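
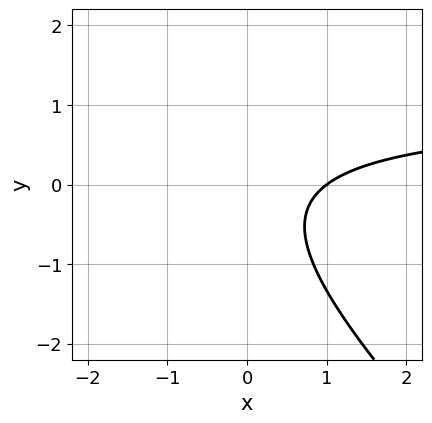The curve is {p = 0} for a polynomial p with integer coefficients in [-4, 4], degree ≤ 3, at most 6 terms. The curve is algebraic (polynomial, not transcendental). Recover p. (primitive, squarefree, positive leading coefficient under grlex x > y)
3*x*y + 3*y^2 - 3*x + y + 3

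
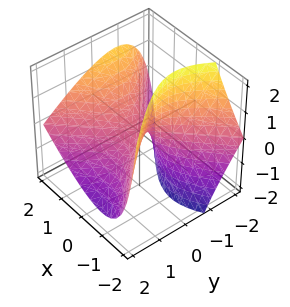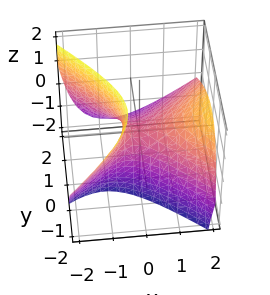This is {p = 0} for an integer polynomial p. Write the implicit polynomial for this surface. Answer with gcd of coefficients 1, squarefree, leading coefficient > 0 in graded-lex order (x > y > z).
x^2 - x*z - y^2 - y*z - z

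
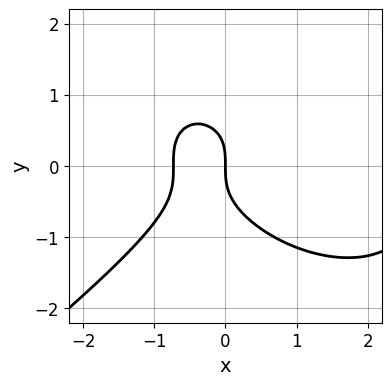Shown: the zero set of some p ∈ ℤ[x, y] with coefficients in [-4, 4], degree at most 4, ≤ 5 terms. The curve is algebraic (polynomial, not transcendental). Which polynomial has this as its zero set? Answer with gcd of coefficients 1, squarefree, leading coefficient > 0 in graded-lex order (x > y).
(a) Degree: no degree-2 curve has this shape, so deg p = 3.
(b) Reading off the gridlines: it crosses the x-axis at the gridline x = 0; one y-axis crossing is at y = 0.
(c) Matching integer coefficients to the picture gives p.

x^3 - 2*y^3 - 2*x^2 - 2*x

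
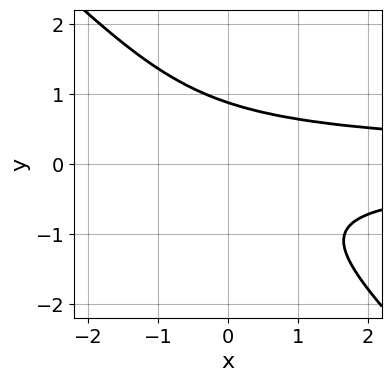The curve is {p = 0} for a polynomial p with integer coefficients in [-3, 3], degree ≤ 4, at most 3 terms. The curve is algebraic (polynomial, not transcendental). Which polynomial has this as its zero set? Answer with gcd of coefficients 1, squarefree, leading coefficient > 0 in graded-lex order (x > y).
1. deg p = 3. The shape is more complex than any degree-2 curve.
2. From the axis intercepts and sections: it misses every integer gridline on the x-axis.
3. Assembling these constraints gives the stated polynomial.

3*x*y^2 + 3*y^3 - 2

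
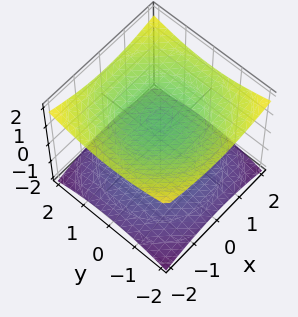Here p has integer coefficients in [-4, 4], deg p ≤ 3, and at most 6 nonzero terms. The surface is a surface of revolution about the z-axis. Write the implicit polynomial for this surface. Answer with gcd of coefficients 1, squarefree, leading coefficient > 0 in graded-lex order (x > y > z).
x^2 + y^2 - 3*z^2 + 3

First, the picture has 2 separate pieces.
Then, deg p = 2.
Next, symmetries: the z-axis is an axis of rotation, so x and y enter only as x² + y².
Next, reading off the gridlines: no y-intercept at any integer in the box; the surface avoids every integer x-axis point in the box; among the integer gridlines, it crosses the z-axis at z ∈ {-1, 1}.
Finally, putting this together gives p.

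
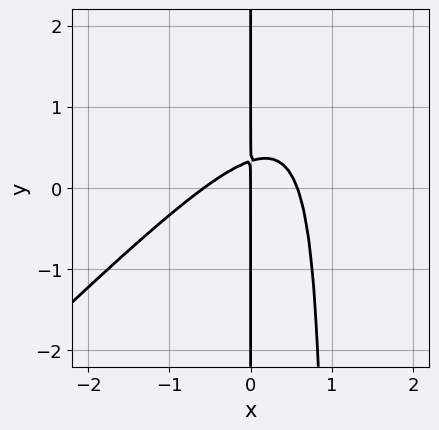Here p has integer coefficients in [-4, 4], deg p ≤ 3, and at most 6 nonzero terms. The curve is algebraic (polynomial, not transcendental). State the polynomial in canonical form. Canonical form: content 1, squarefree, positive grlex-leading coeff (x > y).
3*x^3 - 3*x^2*y + 3*x*y - x

deg p = 3. The shape is more complex than any degree-2 curve.
Observable constraints: every point of the y-axis in the box is on the curve; one x-axis crossing is at x = 0.
Solving for integer coefficients yields p as stated.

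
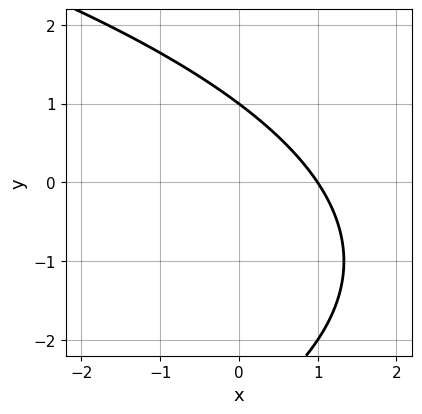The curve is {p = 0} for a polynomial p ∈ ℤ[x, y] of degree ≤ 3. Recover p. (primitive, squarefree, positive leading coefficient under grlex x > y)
(a) The degree is 2 — no degree-1 curve has this shape.
(b) From the axis intercepts and sections: it meets the y-axis at y = 1 (among the integer gridlines); one x-axis crossing is at x = 1.
(c) Matching integer coefficients to the picture gives p.

y^2 + 3*x + 2*y - 3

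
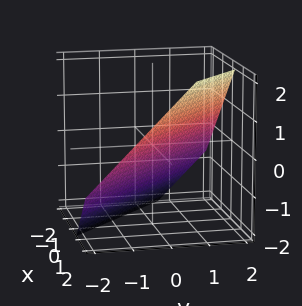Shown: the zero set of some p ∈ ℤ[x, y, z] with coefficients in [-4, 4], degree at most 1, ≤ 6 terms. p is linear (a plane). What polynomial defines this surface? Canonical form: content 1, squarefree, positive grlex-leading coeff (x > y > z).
Degree: every cross-section is a straight line — this is a plane, so deg p = 1.
Matching integer coefficients to the picture gives p.

3*x + 3*y - 3*z - 2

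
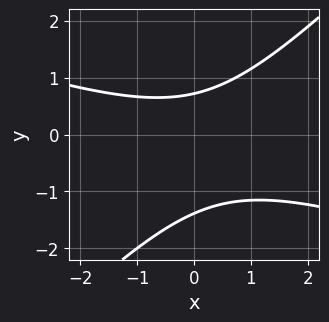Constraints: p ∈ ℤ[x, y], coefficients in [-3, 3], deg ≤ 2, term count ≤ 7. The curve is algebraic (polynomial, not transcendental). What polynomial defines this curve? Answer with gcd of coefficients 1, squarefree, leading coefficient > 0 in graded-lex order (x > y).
x^2 + 2*x*y - 3*y^2 - 2*y + 3

1. Degree: a generic line meets the curve in up to 2 points, so deg p = 2.
2. Observable constraints: the curve avoids every integer x-axis point in the box.
3. Matching integer coefficients to the picture gives p.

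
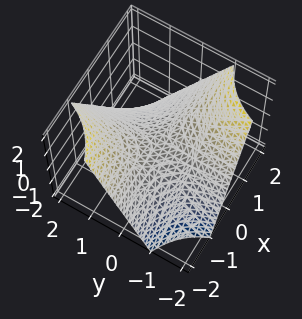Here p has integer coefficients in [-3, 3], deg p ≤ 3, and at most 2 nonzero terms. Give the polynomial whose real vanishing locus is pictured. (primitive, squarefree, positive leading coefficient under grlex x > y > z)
First, deg p = 2.
Then, against the integer gridlines: every point of the x-axis in the box is on the surface; it meets the z-axis at z = 0 (among the integer gridlines); every point of the y-axis in the box is on the surface.
Finally, solving for integer coefficients yields p as stated.

x*y + z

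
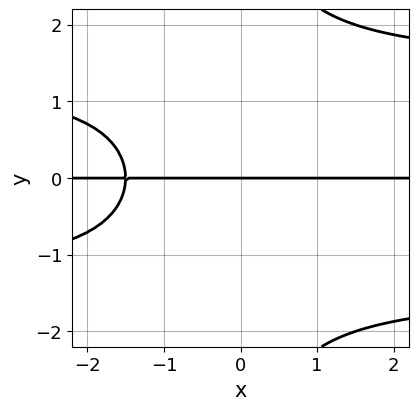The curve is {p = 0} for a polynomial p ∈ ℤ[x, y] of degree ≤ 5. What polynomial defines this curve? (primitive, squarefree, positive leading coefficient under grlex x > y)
First, degree: a generic line meets the curve in up to 4 points, so deg p = 4.
Then, against the integer gridlines: it crosses the y-axis at the gridline y = 0; every point of the x-axis in the box is on the curve.
Finally, these observations pin down the coefficients.

x*y^3 - 2*x*y - 3*y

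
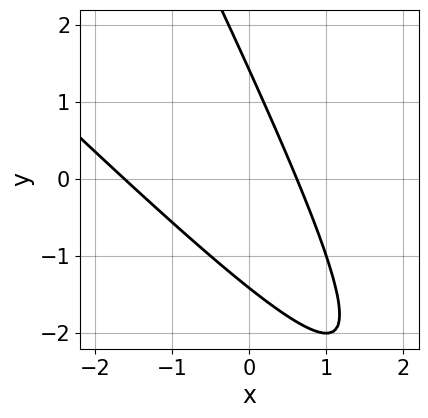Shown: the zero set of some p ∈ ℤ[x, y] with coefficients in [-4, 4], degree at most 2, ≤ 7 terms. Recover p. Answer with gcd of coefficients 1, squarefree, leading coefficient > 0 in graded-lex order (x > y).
2*x^2 + 3*x*y + y^2 + 2*x - 2

1. Degree: the shape is more complex than any degree-1 curve, so deg p = 2.
2. Putting this together gives p.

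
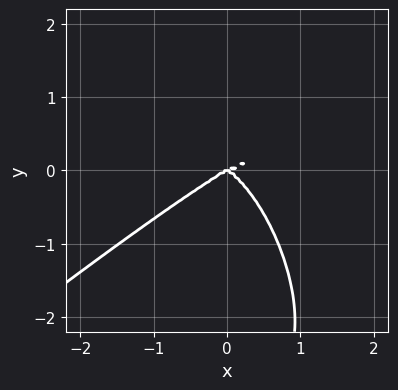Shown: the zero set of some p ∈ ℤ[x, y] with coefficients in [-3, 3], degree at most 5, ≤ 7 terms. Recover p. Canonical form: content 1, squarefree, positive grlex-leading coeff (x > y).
2*x^4 - 3*x^3*y + y^4 - x^2*y + 3*y^3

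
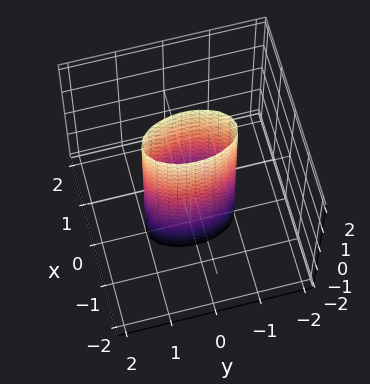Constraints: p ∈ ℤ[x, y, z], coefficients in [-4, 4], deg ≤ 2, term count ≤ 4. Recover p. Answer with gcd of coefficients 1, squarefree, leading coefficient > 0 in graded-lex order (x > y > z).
3*x^2 + y^2 - 1

deg p = 2.
Symmetries: it's symmetric under z → −z, forcing even powers of z; it's symmetric under y → −y, forcing even powers of y; it's symmetric under x → −x, forcing even powers of x.
From the axis intercepts and sections: among the integer gridlines, it crosses the y-axis at y ∈ {-1, 1}; no z-intercept at any integer in the box.
Together with the visible shape, these determine p as stated.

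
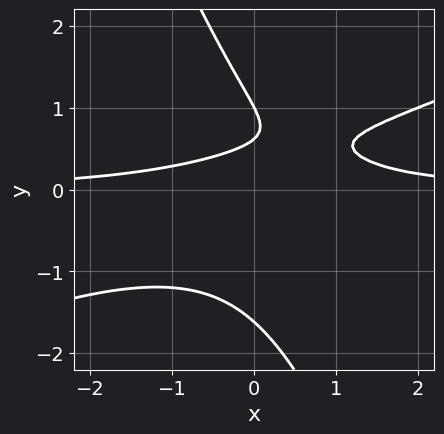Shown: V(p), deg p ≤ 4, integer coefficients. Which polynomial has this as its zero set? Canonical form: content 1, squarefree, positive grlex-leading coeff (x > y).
1. deg p = 3. The shape is more complex than any degree-2 curve.
2. From the visible intercepts: it misses every integer gridline on the x-axis; it meets the y-axis at y = 1 (among the integer gridlines).
3. Together with the visible shape, these determine p as stated.

x^2*y - 2*x*y^2 - y^3 + 2*y - 1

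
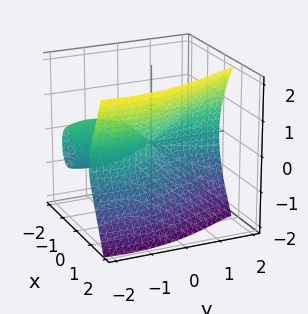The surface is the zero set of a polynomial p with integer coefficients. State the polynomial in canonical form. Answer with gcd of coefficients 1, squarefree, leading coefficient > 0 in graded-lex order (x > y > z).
2*x^3 + x*y^2 + 3*x*y - 2*z^2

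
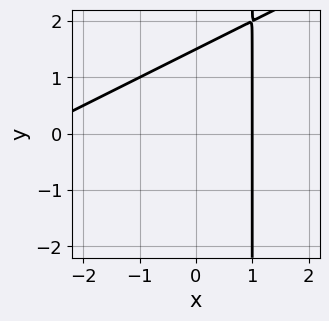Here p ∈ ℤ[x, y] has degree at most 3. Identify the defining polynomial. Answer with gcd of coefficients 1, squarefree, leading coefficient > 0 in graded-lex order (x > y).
x^2 - 2*x*y + 2*x + 2*y - 3

1. Degree: the shape is more complex than any degree-1 curve, so deg p = 2.
2. From the axis intercepts and sections: it crosses the x-axis at the gridline x = 1.
3. Putting this together gives p.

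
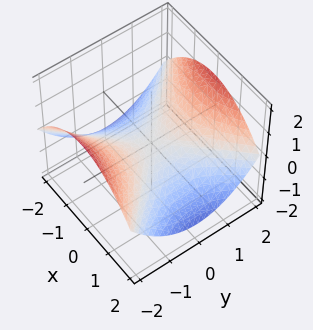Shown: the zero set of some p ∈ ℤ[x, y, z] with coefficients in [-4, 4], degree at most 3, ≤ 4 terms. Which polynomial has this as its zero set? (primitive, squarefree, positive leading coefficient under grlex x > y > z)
x^2 - y^2 + 3*z

1. deg p = 2.
2. Symmetries: mirror symmetry y ↦ −y ⇒ only even powers of y; the x ↦ −x reflection is a symmetry, so x appears only in even powers.
3. Reading off the gridlines: it meets the x-axis at x = 0 (among the integer gridlines); it meets the y-axis at y = 0 (among the integer gridlines); one z-axis crossing is at z = 0.
4. These observations pin down the coefficients.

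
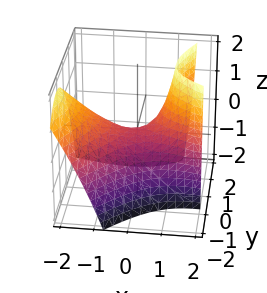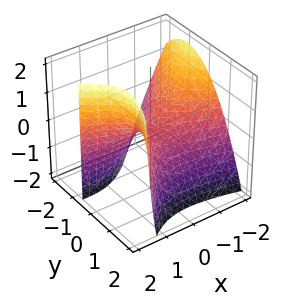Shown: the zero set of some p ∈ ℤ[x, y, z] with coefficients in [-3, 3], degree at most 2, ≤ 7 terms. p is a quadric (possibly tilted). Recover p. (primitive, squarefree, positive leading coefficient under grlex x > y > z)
1. Degree: no degree-1 surface has this shape, so deg p = 2.
2. Against the integer gridlines: one z-axis crossing is at z = 0; it crosses the x-axis at the gridline x = 0; one y-axis crossing is at y = 0.
3. The integer polynomial consistent with all of this is the stated p.

x^2 + 2*x*y + x*z - 2*y^2 - 2*z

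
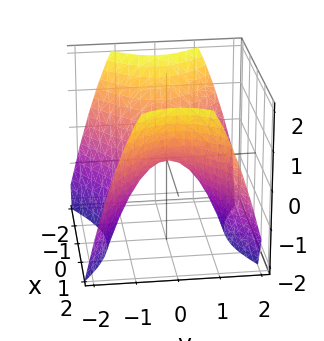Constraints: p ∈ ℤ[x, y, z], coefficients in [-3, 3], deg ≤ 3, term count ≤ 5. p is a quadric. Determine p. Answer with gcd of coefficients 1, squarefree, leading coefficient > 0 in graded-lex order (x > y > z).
(a) The degree is 2 — a hyperbolic paraboloid; a quadric.
(b) Symmetries: the y ↦ −y reflection is a symmetry, so y appears only in even powers; mirror symmetry x ↦ −x ⇒ only even powers of x.
(c) Observable constraints: it crosses the x-axis at the gridline x = 0; it crosses the y-axis at the gridline y = 0.
(d) Together with the visible shape, these determine p as stated.

2*x^2 - 3*y^2 - 3*z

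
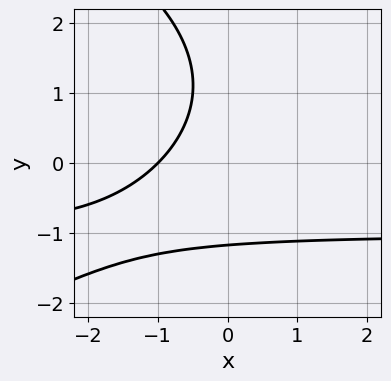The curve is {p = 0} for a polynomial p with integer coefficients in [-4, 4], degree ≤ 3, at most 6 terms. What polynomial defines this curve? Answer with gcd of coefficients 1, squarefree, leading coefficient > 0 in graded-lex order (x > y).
1. deg p = 3.
2. Reading off the gridlines: it crosses the x-axis at the gridline x = -1.
3. Fitting integer coefficients to these (and the overall shape) gives p.

y^3 + 3*x*y - y^2 + 3*x + 3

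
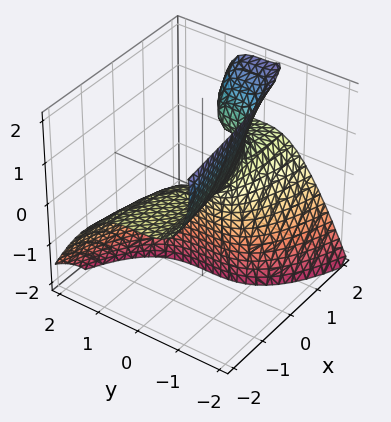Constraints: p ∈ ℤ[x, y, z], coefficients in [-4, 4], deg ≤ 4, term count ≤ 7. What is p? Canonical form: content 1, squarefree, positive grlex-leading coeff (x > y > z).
(a) deg p = 3. No degree-2 surface has this shape.
(b) Reading off the gridlines: it meets the z-axis at z = 0 (among the integer gridlines); one x-axis crossing is at x = 0; it crosses the y-axis at the gridline y = 0.
(c) Matching integer coefficients to the picture gives p.

x*z^2 + 2*y^3 - 3*x*z + x + z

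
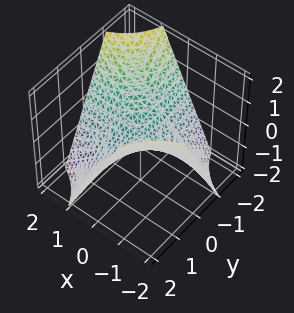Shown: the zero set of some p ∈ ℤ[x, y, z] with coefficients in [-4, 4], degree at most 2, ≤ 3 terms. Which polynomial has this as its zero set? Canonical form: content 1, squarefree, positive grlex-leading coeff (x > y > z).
The degree is 2 — a hyperbolic paraboloid; a quadric.
Checking where it meets the axes: every point of the y-axis in the box is on the surface; one z-axis crossing is at z = 0; every point of the x-axis in the box is on the surface.
Assembling these constraints gives the stated polynomial.

x*y + z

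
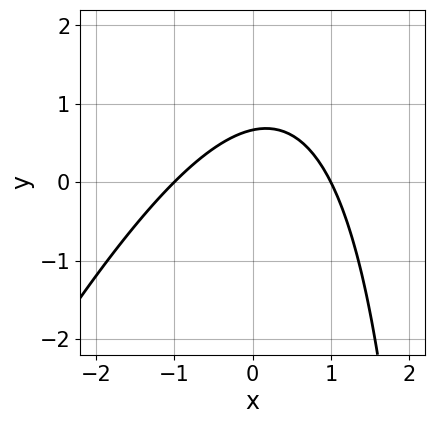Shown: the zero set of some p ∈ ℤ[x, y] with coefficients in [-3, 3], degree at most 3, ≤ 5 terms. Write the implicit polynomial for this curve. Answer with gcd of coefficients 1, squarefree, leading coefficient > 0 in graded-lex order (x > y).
2*x^2 - x*y + 3*y - 2

(a) Degree: the shape is more complex than any degree-1 curve, so deg p = 2.
(b) From the axis intercepts and sections: among the integer gridlines, it crosses the x-axis at x ∈ {-1, 1}.
(c) Matching integer coefficients to the picture gives p.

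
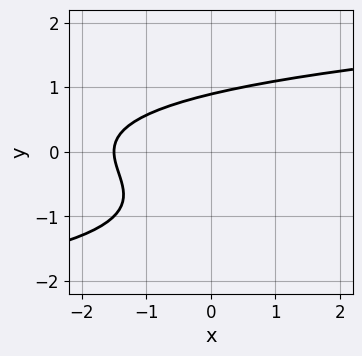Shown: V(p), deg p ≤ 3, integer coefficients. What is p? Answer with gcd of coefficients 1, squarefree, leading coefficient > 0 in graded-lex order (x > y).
2*y^3 + 2*y^2 - 2*x - 3

1. Degree: no degree-2 curve has this shape, so deg p = 3.
2. The integer polynomial consistent with all of this is the stated p.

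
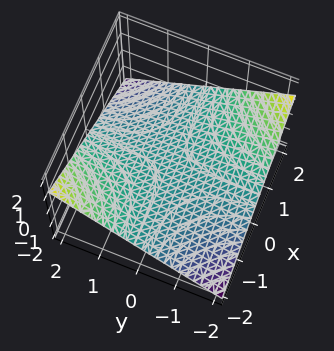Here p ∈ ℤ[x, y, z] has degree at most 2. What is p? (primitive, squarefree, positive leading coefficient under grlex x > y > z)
x*y + 3*z

First, deg p = 2. A saddle surface; a quadric.
Next, from the axis intercepts and sections: every point of the x-axis in the box is on the surface; the visible y-axis segment lies entirely on the surface.
Finally, matching integer coefficients to the picture gives p.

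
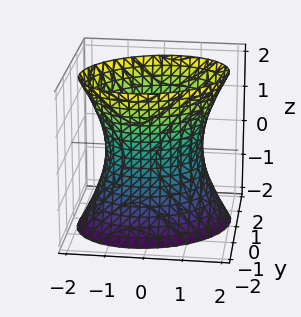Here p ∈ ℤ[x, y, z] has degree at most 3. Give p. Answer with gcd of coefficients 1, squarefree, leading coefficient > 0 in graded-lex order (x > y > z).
2*x^2 - x*y + 3*y^2 - z^2 - 3

1. The degree is 2 — no degree-1 surface has this shape.
2. Against the integer gridlines: the y-axis gridline crossings are at y ∈ {-1, 1}; it misses every integer gridline on the z-axis.
3. Putting this together gives p.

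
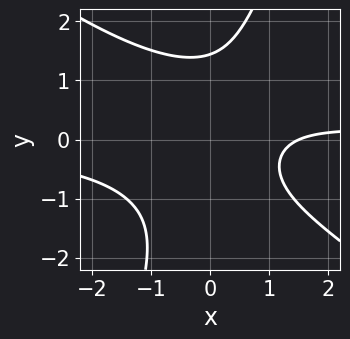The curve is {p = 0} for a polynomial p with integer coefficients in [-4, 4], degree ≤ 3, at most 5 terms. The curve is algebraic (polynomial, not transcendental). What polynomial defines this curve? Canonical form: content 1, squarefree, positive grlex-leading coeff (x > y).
(a) Degree: a generic line meets the curve in up to 3 points, so deg p = 3.
(b) Matching integer coefficients to the picture gives p.

2*x^2*y + 2*x*y^2 - y^3 - 2*x + 3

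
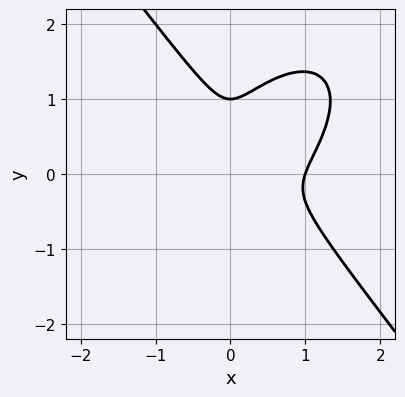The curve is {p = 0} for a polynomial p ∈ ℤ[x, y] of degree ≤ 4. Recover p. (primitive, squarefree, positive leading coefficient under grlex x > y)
(a) The degree is 3 — the shape is more complex than any degree-2 curve.
(b) Observable constraints: it crosses the y-axis at the gridline y = 1; it meets the x-axis at x = 1 (among the integer gridlines).
(c) Putting this together gives p.

3*x^3 - x^2*y + 2*y^3 - 3*x^2 - 2*y^2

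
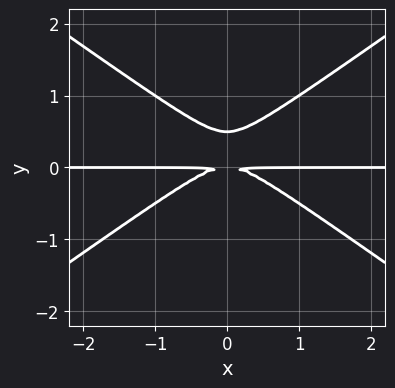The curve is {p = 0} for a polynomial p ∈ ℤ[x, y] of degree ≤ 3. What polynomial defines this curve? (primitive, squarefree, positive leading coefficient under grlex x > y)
Degree: no degree-2 curve has this shape, so deg p = 3.
Symmetries: mirror symmetry x ↦ −x ⇒ only even powers of x.
Checking where it meets the axes: every point of the x-axis in the box is on the curve.
Together with the visible shape, these determine p as stated.

x^2*y - 2*y^3 + y^2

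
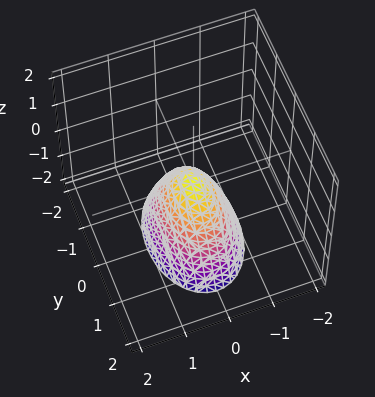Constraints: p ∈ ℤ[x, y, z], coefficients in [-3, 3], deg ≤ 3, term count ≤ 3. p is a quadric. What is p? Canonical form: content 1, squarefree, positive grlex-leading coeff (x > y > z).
(a) Degree: a single bowl opening along one axis; a quadric, so deg p = 2.
(b) Symmetries: the x ↦ −x reflection is a symmetry, so x appears only in even powers; mirror symmetry y ↦ −y ⇒ only even powers of y.
(c) From the visible intercepts: it crosses the z-axis at the gridline z = 0; it crosses the y-axis at the gridline y = 0; it meets the x-axis at x = 0 (among the integer gridlines).
(d) Together with the visible shape, these determine p as stated.

2*x^2 + y^2 + z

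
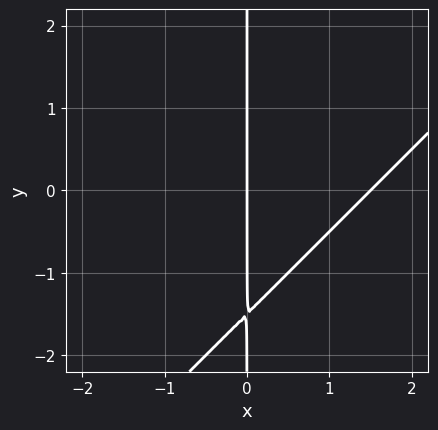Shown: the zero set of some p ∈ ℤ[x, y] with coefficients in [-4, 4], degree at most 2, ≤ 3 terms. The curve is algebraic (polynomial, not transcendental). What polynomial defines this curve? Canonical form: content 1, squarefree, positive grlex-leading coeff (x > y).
2*x^2 - 2*x*y - 3*x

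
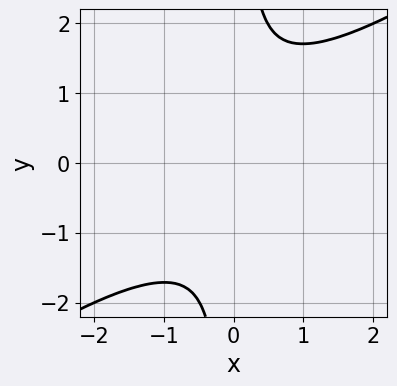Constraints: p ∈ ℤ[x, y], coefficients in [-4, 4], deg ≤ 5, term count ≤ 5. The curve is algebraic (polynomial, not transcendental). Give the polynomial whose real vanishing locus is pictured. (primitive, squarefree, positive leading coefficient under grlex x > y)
x^4 - 3*x*y^3 + 3*x^2 + 3*x*y + 2*y^2

deg p = 4. The shape is more complex than any degree-3 curve.
The integer polynomial consistent with all of this is the stated p.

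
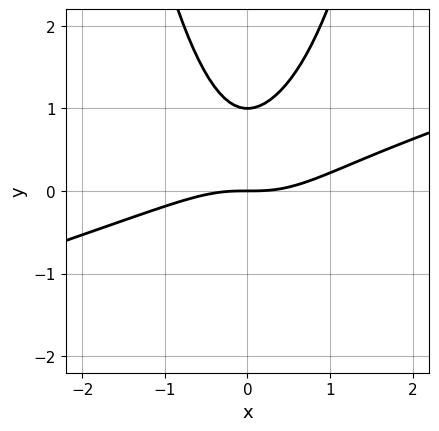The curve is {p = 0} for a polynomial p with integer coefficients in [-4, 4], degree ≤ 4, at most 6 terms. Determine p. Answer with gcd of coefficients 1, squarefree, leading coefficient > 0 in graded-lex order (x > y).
First, deg p = 3.
Then, against the integer gridlines: one x-axis crossing is at x = 0; the y-axis gridline crossings are at y ∈ {0, 1}.
Finally, assembling these constraints gives the stated polynomial.

x^3 - 3*x^2*y + 2*y^2 - 2*y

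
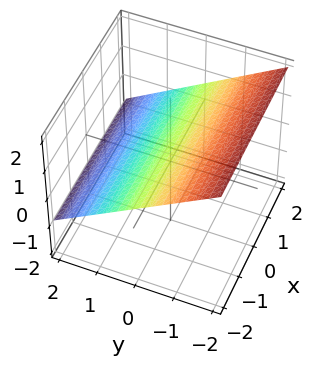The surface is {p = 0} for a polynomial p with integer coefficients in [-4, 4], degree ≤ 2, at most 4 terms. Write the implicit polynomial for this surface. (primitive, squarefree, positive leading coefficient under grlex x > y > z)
First, the degree is 1 — the surface is flat (a plane).
Then, from the visible intercepts: the surface avoids every integer x-axis point in the box; it crosses the y-axis at the gridline y = 1.
Finally, solving for integer coefficients yields p as stated.

2*y + 3*z - 2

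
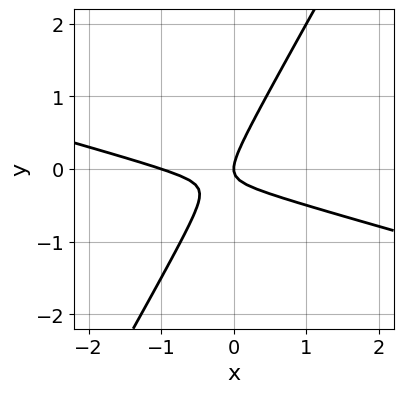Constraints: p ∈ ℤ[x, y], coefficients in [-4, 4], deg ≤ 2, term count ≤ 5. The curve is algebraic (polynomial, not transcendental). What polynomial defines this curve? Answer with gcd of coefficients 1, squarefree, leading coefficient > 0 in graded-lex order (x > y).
The degree is 2 — a generic line meets the curve in up to 2 points.
Observable constraints: one y-axis crossing is at y = 0; the x-axis gridline crossings are at x ∈ {-1, 0}.
The integer polynomial consistent with all of this is the stated p.

x^2 + 3*x*y - 2*y^2 + x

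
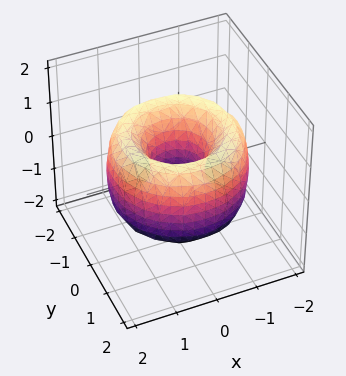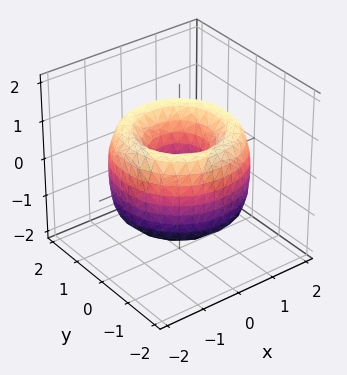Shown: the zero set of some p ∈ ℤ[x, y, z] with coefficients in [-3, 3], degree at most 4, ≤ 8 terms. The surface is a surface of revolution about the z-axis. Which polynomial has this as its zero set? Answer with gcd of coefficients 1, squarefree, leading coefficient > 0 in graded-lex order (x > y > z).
x^4 + 2*x^2*y^2 + y^4 - 3*x^2 - 3*y^2 + z^2 + 1

(a) Degree: no degree-3 surface has this shape, so deg p = 4.
(b) Symmetry: the surface is invariant under rotation about z: p = q(x² + y², z).
(c) Checking where it meets the axes: no z-intercept at any integer in the box; a circular section at z = 1 has radius exactly 1.
(d) These observations pin down the coefficients.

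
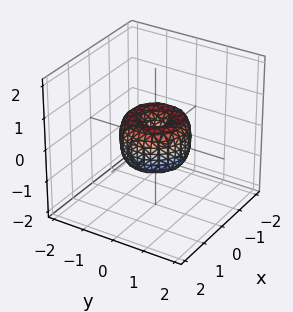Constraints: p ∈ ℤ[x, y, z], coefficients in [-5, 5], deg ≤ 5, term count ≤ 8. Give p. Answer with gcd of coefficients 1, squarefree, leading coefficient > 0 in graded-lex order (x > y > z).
1. deg p = 4. A generic line meets the surface in up to 4 points.
2. Symmetry: the surface is invariant under rotation about z: p = q(x² + y², z).
3. Checking where it meets the axes: among the integer gridlines, it crosses the y-axis at y ∈ {-1, 0, 1}; one z-axis crossing is at z = 0; the x-axis gridline crossings are at x ∈ {-1, 0, 1}; a circular section at z = 0 has radius exactly 1.
4. Matching integer coefficients to the picture gives p.

2*x^4 + 4*x^2*y^2 + 2*y^4 - 2*x^2 - 2*y^2 + z^2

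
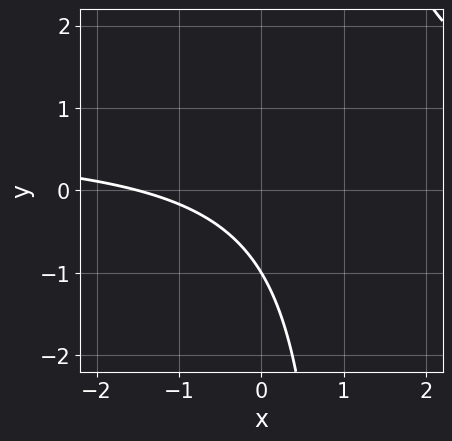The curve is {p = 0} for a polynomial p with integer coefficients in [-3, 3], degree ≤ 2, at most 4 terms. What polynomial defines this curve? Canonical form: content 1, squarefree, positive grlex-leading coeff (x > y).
3*x*y - 2*x - 3*y - 3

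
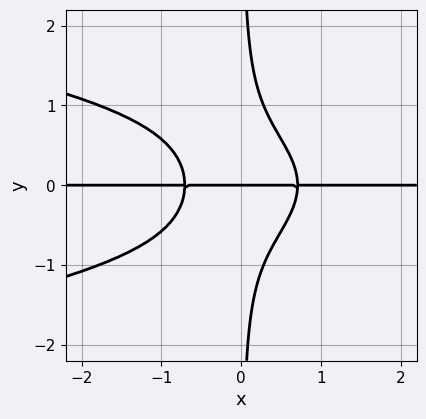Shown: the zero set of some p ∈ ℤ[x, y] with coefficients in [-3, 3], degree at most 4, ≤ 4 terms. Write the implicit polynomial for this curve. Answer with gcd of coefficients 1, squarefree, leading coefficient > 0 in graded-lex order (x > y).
1. Degree: a generic line meets the curve in up to 4 points, so deg p = 4.
2. Checking where it meets the axes: one y-axis crossing is at y = 0; every point of the x-axis in the box is on the curve.
3. Putting this together gives p.

3*x*y^3 + 2*x^2*y - y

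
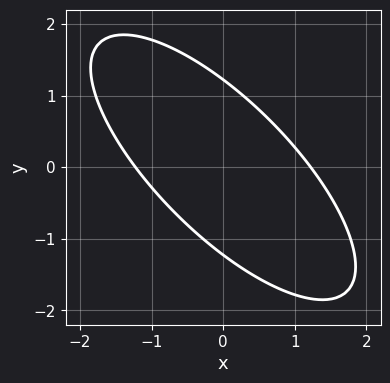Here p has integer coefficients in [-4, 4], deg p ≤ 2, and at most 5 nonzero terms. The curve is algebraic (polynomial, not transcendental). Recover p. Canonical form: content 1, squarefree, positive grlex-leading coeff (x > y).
The degree is 2 — a generic line meets the curve in up to 2 points.
Putting this together gives p.

2*x^2 + 3*x*y + 2*y^2 - 3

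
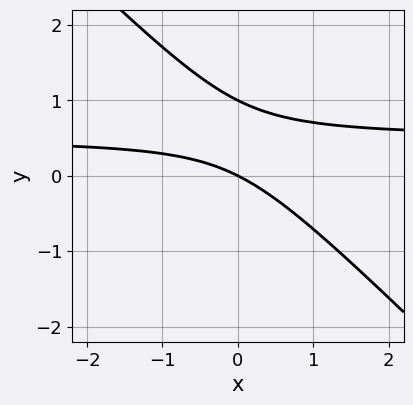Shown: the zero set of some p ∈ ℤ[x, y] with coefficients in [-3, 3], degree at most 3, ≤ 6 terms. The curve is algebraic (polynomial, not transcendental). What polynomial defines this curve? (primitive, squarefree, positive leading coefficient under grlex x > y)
First, the degree is 2 — a generic line meets the curve in up to 2 points.
Then, reading off the gridlines: it crosses the x-axis at the gridline x = 0; among the integer gridlines, it crosses the y-axis at y ∈ {0, 1}.
Finally, putting this together gives p.

2*x*y + 2*y^2 - x - 2*y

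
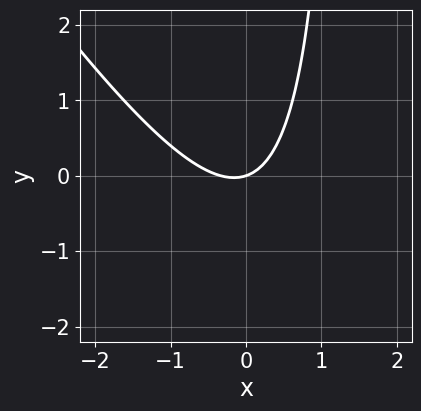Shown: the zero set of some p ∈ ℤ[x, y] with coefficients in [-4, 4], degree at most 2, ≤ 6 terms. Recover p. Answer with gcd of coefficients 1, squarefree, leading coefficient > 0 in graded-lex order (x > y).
3*x^2 + 2*x*y + x - 3*y

First, the degree is 2 — a generic line meets the curve in up to 2 points.
Next, observable constraints: one y-axis crossing is at y = 0; it crosses the x-axis at the gridline x = 0.
Finally, assembling these constraints gives the stated polynomial.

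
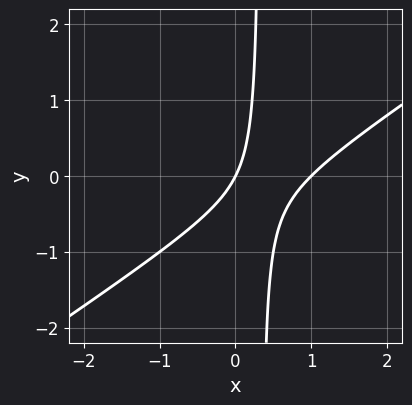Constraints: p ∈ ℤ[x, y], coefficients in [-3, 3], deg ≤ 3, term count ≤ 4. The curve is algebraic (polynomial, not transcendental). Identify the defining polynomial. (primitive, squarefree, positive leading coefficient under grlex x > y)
2*x^2 - 3*x*y - 2*x + y

1. The degree is 2 — no degree-1 curve has this shape.
2. Observable constraints: the x-axis gridline crossings are at x ∈ {0, 1}; it meets the y-axis at y = 0 (among the integer gridlines).
3. Putting this together gives p.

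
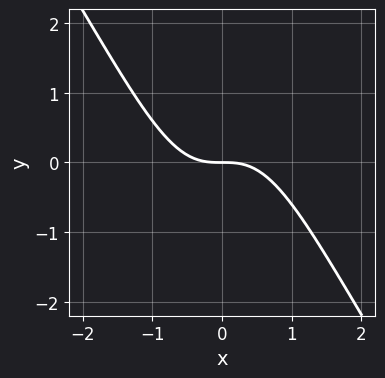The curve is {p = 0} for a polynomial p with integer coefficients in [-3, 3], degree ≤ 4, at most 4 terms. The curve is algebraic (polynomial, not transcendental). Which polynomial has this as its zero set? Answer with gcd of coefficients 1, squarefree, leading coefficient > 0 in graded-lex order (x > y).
1. The degree is 3 — the shape is more complex than any degree-2 curve.
2. From the visible intercepts: it meets the x-axis at x = 0 (among the integer gridlines); it crosses the y-axis at the gridline y = 0.
3. These observations pin down the coefficients.

3*x^3 + 2*x^2*y + 3*y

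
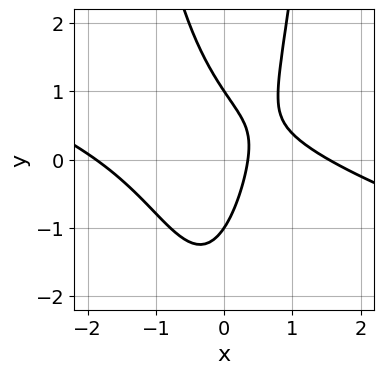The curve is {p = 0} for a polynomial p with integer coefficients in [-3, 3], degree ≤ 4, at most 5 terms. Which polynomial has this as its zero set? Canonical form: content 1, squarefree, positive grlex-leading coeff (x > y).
deg p = 3. A generic line meets the curve in up to 3 points.
Checking where it meets the axes: the y-axis gridline crossings are at y ∈ {-1, 1}.
Together with the visible shape, these determine p as stated.

x^3 + 3*x^2*y - y^2 - 3*x + 1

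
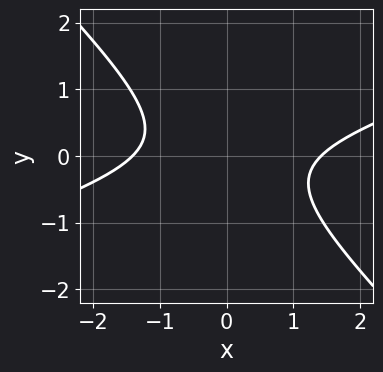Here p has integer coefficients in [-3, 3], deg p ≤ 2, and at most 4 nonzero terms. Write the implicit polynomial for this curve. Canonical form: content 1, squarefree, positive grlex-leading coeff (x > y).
Degree: no degree-1 curve has this shape, so deg p = 2.
From the visible intercepts: no y-intercept at any integer in the box.
These observations pin down the coefficients.

x^2 - 2*x*y - 3*y^2 - 2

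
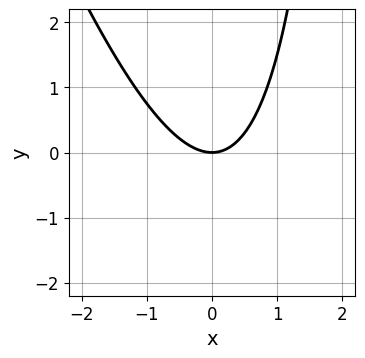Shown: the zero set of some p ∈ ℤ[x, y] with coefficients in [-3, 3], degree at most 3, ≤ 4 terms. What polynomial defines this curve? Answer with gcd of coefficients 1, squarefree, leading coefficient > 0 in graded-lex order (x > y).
(a) The degree is 2 — the shape is more complex than any degree-1 curve.
(b) Observable constraints: it crosses the x-axis at the gridline x = 0; it crosses the y-axis at the gridline y = 0.
(c) The integer polynomial consistent with all of this is the stated p.

3*x^2 + x*y - 3*y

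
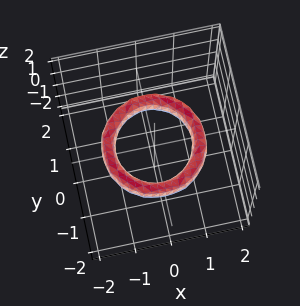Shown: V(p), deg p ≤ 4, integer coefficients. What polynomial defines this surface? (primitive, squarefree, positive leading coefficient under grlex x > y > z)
x^4 + 2*x^2*y^2 + y^4 - 3*x^2 - 3*y^2 + 2*z^2 + 2

(a) The degree is 4 — no degree-3 surface has this shape.
(b) Symmetry: the surface is invariant under rotation about z: p = q(x² + y², z).
(c) From the axis intercepts and sections: the y-axis gridline crossings are at y ∈ {-1, 1}; a circular section at z = 0 has radius exactly 1; the surface avoids every integer z-axis point in the box; the x-axis gridline crossings are at x ∈ {-1, 1}.
(d) The integer polynomial consistent with all of this is the stated p.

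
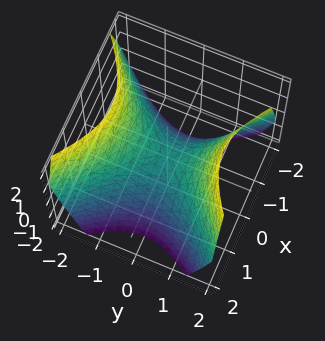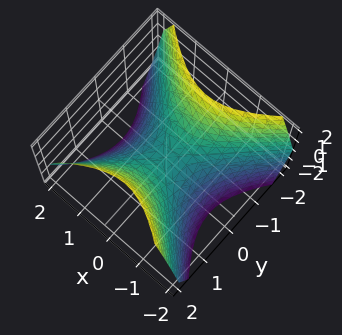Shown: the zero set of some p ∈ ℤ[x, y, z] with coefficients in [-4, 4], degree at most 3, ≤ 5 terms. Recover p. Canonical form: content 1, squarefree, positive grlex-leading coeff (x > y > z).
The degree is 2 — a saddle surface; a quadric.
Symmetries: it's symmetric under y → −y, forcing even powers of y; mirror symmetry x ↦ −x ⇒ only even powers of x.
Observable constraints: it crosses the z-axis at the gridline z = 0; it meets the y-axis at y = 0 (among the integer gridlines).
Assembling these constraints gives the stated polynomial.

x^2 - y^2 + z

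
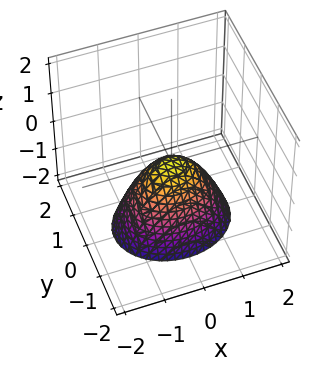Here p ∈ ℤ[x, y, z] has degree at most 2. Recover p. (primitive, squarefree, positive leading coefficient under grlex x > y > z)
2*x^2 + 3*y^2 + 2*z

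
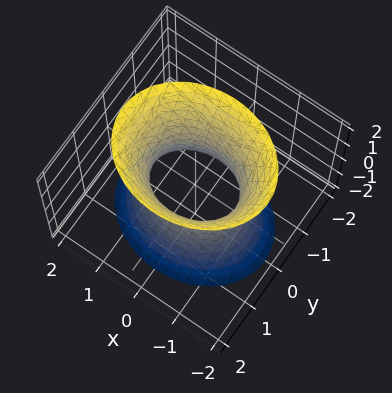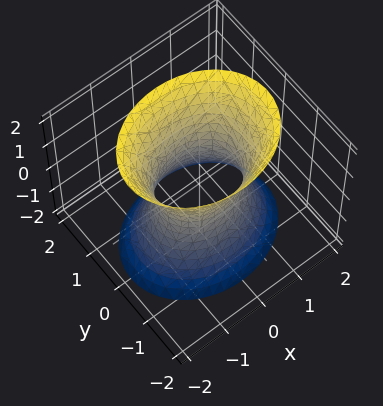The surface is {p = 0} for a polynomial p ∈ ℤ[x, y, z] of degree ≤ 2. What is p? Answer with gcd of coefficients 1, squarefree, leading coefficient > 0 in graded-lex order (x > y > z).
(a) deg p = 2. An hourglass — one-sheet hyperboloid; a quadric.
(b) Symmetries: mirror symmetry z ↦ −z ⇒ only even powers of z; it's symmetric under y → −y, forcing even powers of y; mirror symmetry x ↦ −x ⇒ only even powers of x.
(c) Against the integer gridlines: it misses every integer gridline on the z-axis; the x-axis gridline crossings are at x ∈ {-1, 1}.
(d) The integer polynomial consistent with all of this is the stated p.

2*x^2 + 3*y^2 - z^2 - 2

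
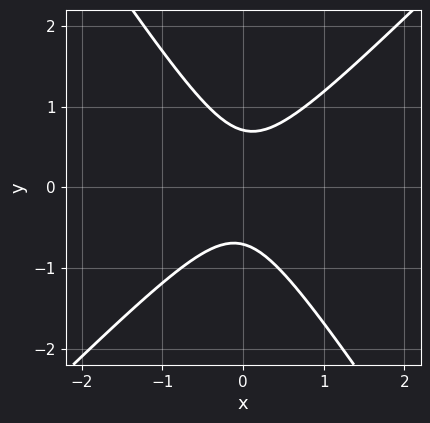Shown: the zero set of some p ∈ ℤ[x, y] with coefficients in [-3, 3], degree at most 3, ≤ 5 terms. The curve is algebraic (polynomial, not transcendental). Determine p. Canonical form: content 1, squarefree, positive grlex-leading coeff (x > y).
(a) deg p = 2. A generic line meets the curve in up to 2 points.
(b) Observable constraints: the curve avoids every integer x-axis point in the box.
(c) Putting this together gives p.

3*x^2 - x*y - 2*y^2 + 1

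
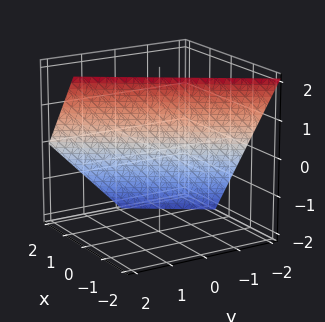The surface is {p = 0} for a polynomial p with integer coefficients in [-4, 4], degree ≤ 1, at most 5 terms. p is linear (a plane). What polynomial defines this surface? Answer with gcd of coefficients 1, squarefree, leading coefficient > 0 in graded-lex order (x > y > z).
3*x - 2*y + 2*z - 2

(a) deg p = 1. Every cross-section is a straight line — this is a plane.
(b) From the axis intercepts and sections: one y-axis crossing is at y = -1; it meets the z-axis at z = 1 (among the integer gridlines).
(c) Assembling these constraints gives the stated polynomial.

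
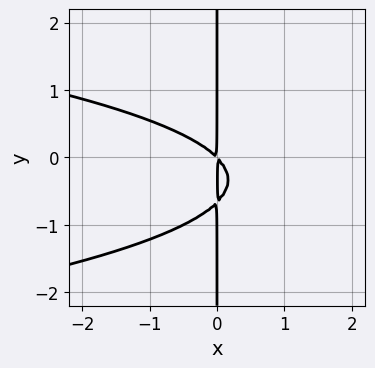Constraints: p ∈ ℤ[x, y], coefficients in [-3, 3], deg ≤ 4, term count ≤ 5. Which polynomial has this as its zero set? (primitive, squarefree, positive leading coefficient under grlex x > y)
First, deg p = 3. The shape is more complex than any degree-2 curve.
Next, against the integer gridlines: every point of the y-axis in the box is on the curve.
Finally, assembling these constraints gives the stated polynomial.

3*x*y^2 + 2*x^2 + 2*x*y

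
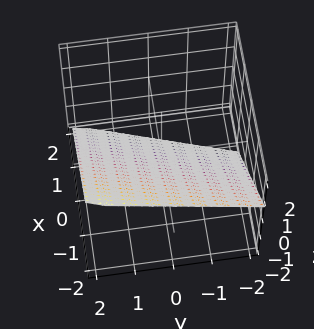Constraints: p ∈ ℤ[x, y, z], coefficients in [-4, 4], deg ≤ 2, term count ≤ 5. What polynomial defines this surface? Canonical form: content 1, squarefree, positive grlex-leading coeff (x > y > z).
3*x - y + 3*z + 2

(a) Degree: the surface is flat (a plane), so deg p = 1.
(b) From the visible intercepts: one y-axis crossing is at y = 2.
(c) Together with the visible shape, these determine p as stated.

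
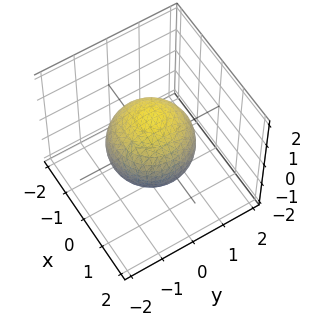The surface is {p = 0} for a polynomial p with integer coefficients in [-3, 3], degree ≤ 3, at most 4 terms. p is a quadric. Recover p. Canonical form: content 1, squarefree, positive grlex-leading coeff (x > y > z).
2*x^2 + 2*y^2 + 2*z^2 - 3

First, the degree is 2 — a closed, bounded, convex surface; a quadric.
Then, symmetries: the z ↦ −z reflection is a symmetry, so z appears only in even powers; the z-axis is an axis of rotation, so x and y enter only as x² + y².
Next, from the axis intercepts and sections: a circular section at z = -1 has radius between 0 and 1.
Finally, solving for integer coefficients yields p as stated.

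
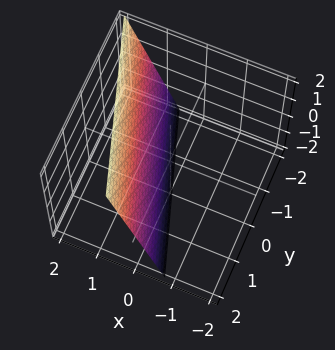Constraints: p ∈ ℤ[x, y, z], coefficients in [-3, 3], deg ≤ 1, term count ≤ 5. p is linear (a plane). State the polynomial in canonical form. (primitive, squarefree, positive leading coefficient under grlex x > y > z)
3*x + y - z - 2

First, degree: every cross-section is a straight line — this is a plane, so deg p = 1.
Next, from the axis intercepts and sections: one z-axis crossing is at z = -2; it crosses the y-axis at the gridline y = 2.
Finally, matching integer coefficients to the picture gives p.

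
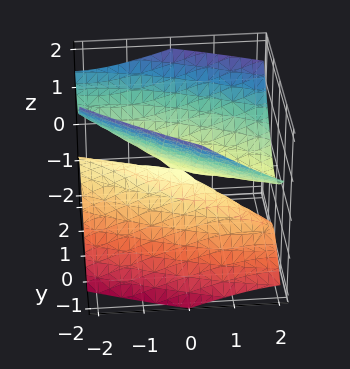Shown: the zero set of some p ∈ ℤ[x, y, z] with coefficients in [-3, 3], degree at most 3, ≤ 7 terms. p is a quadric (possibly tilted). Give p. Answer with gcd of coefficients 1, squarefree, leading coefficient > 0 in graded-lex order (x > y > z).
x^2 + 3*x*y - x*z + 3*y^2 - 3*z^2

(a) The picture has 2 separate pieces.
(b) The degree is 2 — no degree-1 surface has this shape.
(c) From the axis intercepts and sections: it meets the x-axis at x = 0 (among the integer gridlines); it meets the z-axis at z = 0 (among the integer gridlines); one y-axis crossing is at y = 0.
(d) Putting this together gives p.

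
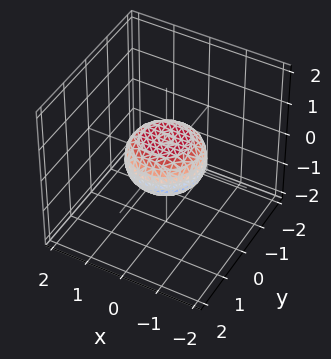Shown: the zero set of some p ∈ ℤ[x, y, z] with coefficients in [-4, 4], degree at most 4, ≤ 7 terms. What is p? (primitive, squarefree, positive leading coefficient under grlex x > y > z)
1. deg p = 4. The shape is more complex than any degree-3 surface.
2. Symmetries: rotational symmetry about the z-axis ⇒ p depends on x, y only through x² + y².
3. From the visible intercepts: among the integer gridlines, it crosses the x-axis at x ∈ {-1, 1}; a circular section at z = 0 has radius exactly 1; among the integer gridlines, it crosses the y-axis at y ∈ {-1, 1}.
4. Putting this together gives p.

2*x^4 + 4*x^2*y^2 + 2*y^4 - x^2 - y^2 + 3*z^2 - 1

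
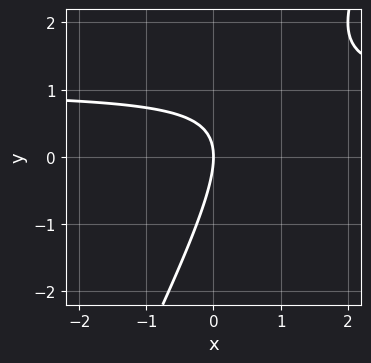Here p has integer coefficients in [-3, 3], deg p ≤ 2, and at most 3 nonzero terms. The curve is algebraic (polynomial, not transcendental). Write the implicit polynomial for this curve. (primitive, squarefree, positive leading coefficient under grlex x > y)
2*x*y - y^2 - 2*x

Degree: no degree-1 curve has this shape, so deg p = 2.
Checking where it meets the axes: it meets the x-axis at x = 0 (among the integer gridlines); it crosses the y-axis at the gridline y = 0.
Fitting integer coefficients to these (and the overall shape) gives p.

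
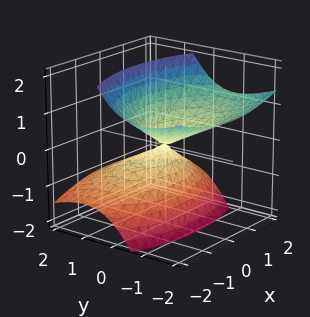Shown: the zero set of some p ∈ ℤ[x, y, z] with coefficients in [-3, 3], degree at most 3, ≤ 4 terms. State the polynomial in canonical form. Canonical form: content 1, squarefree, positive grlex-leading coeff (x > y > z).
The picture has 2 separate pieces. They look like related sheets of one shape, so recover p as a whole.
Degree: no degree-1 surface has this shape, so deg p = 2.
Observable constraints: one x-axis crossing is at x = 0; one z-axis crossing is at z = 0; one y-axis crossing is at y = 0.
Together with the visible shape, these determine p as stated.

x^2 + 2*y^2 + 3*y*z - 2*z^2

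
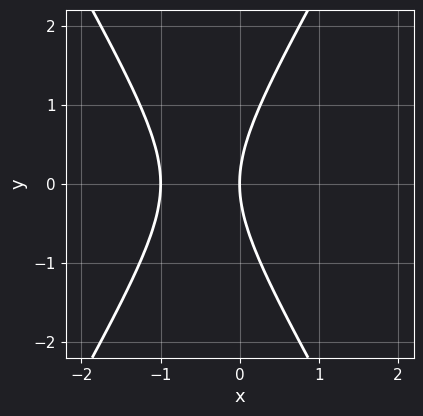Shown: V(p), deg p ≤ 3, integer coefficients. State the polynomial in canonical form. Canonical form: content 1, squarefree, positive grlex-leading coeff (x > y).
3*x^2 - y^2 + 3*x

1. Degree: the shape is more complex than any degree-1 curve, so deg p = 2.
2. Symmetries: the y ↦ −y reflection is a symmetry, so y appears only in even powers.
3. Reading off the gridlines: the x-axis gridline crossings are at x ∈ {-1, 0}; it crosses the y-axis at the gridline y = 0.
4. Together with the visible shape, these determine p as stated.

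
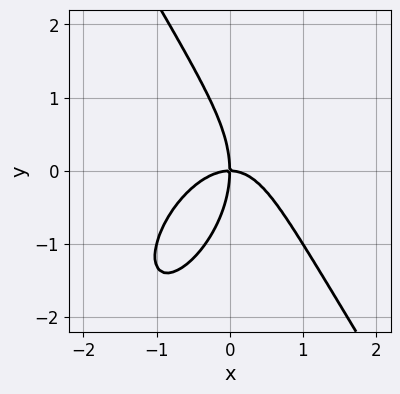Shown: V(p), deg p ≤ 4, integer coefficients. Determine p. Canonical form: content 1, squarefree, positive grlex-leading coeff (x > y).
1. The degree is 3 — no degree-2 curve has this shape.
2. Checking where it meets the axes: it meets the x-axis at x = 0 (among the integer gridlines); one y-axis crossing is at y = 0.
3. Solving for integer coefficients yields p as stated.

3*x^3 - x^2*y + y^3 + 3*x*y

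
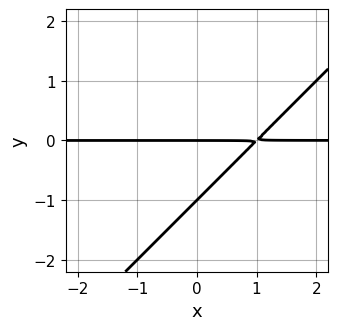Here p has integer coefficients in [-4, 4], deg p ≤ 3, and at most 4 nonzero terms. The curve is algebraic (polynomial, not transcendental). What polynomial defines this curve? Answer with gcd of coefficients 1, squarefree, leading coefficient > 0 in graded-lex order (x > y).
x*y - y^2 - y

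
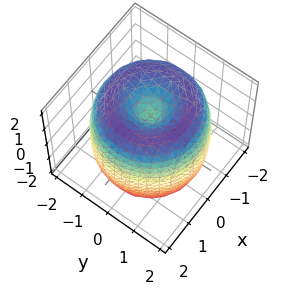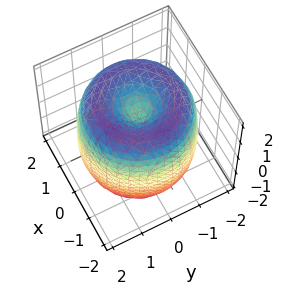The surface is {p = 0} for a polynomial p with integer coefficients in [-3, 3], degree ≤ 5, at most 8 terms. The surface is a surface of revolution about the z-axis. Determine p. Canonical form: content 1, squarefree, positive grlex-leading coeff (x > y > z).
x^4 + 2*x^2*y^2 + y^4 - 3*x^2 - 3*y^2 + z^2 - 1

deg p = 4. The shape is more complex than any degree-3 surface.
By symmetry, the z-axis is an axis of rotation, so x and y enter only as x² + y².
Observable constraints: the z-axis gridline crossings are at z ∈ {-1, 1}; a circular section at z = -1 has radius between 1 and 2.
Solving for integer coefficients yields p as stated.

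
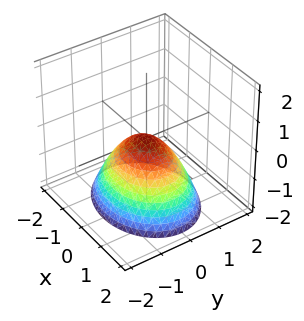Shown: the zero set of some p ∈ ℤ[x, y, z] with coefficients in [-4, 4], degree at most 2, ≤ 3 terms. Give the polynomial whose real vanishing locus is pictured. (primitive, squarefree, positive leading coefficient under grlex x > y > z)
2*x^2 + 3*y^2 + 3*z

The degree is 2 — a single bowl opening along one axis; a quadric.
Symmetries: mirror symmetry x ↦ −x ⇒ only even powers of x; it's symmetric under y → −y, forcing even powers of y.
Observable constraints: one x-axis crossing is at x = 0; it crosses the z-axis at the gridline z = 0.
The integer polynomial consistent with all of this is the stated p.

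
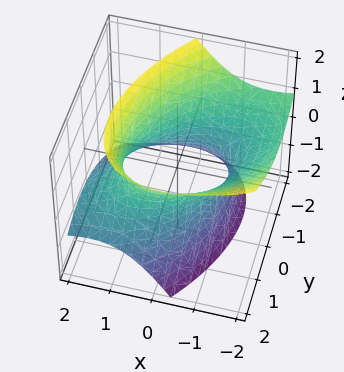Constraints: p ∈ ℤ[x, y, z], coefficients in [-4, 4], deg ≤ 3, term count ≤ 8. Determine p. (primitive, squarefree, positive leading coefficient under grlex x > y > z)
2*x^2 - 2*x*y + 3*x*z + 2*y^2 - 2*z^2 - 3

(a) Degree: the shape is more complex than any degree-1 surface, so deg p = 2.
(b) Observable constraints: the surface avoids every integer z-axis point in the box.
(c) Solving for integer coefficients yields p as stated.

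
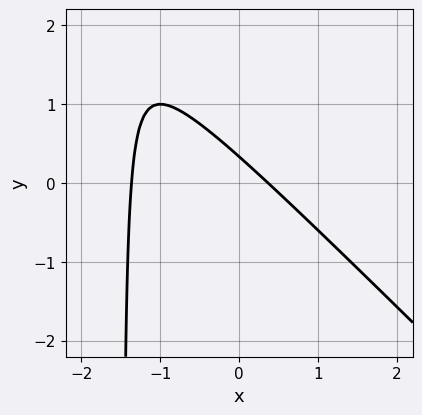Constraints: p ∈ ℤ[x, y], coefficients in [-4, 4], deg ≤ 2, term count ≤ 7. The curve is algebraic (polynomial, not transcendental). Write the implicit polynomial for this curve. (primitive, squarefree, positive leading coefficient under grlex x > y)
2*x^2 + 2*x*y + 2*x + 3*y - 1

1. deg p = 2. The shape is more complex than any degree-1 curve.
2. Putting this together gives p.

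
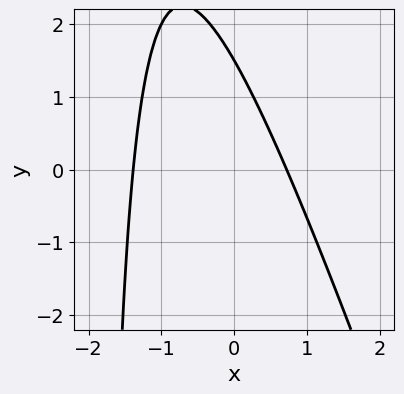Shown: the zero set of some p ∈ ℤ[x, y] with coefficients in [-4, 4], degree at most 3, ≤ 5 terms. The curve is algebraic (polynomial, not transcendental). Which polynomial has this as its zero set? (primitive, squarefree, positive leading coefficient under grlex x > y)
First, the degree is 2 — the shape is more complex than any degree-1 curve.
Finally, the integer polynomial consistent with all of this is the stated p.

3*x^2 + x*y + 2*x + 2*y - 3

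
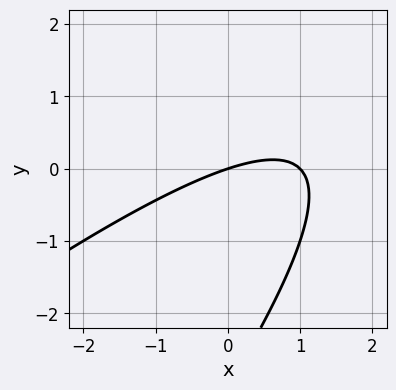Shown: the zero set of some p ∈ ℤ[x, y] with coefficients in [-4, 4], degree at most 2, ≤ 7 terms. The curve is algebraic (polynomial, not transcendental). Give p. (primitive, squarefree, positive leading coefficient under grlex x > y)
(a) Degree: the shape is more complex than any degree-1 curve, so deg p = 2.
(b) Against the integer gridlines: it meets the y-axis at y = 0 (among the integer gridlines); the x-axis gridline crossings are at x ∈ {0, 1}.
(c) Solving for integer coefficients yields p as stated.

x^2 - 2*x*y + y^2 - x + 3*y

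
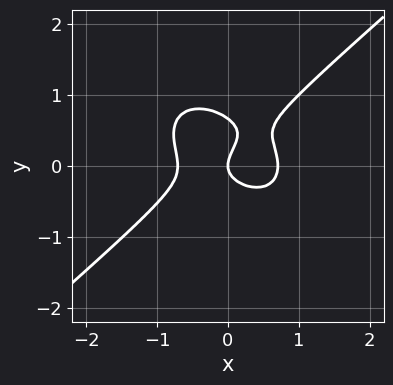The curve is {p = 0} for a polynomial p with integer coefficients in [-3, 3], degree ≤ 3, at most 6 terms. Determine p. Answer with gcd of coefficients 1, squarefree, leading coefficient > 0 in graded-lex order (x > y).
2*x^3 - 3*y^3 + 2*y^2 - x

1. The degree is 3 — the shape is more complex than any degree-2 curve.
2. Against the integer gridlines: it crosses the x-axis at the gridline x = 0; it crosses the y-axis at the gridline y = 0.
3. Assembling these constraints gives the stated polynomial.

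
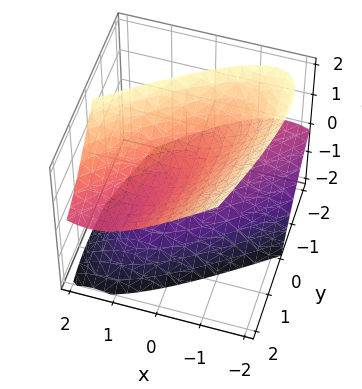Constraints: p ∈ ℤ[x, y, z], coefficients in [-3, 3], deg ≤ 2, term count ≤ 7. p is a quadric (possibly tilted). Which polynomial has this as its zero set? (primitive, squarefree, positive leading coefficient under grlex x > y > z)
There are 2 components.
deg p = 2.
Observable constraints: it misses every integer gridline on the y-axis; the surface avoids every integer x-axis point in the box.
Solving for integer coefficients yields p as stated.

2*x^2 - 3*x*y + y^2 - 2*y*z - 2*z^2 + 1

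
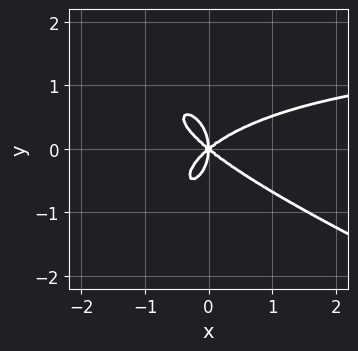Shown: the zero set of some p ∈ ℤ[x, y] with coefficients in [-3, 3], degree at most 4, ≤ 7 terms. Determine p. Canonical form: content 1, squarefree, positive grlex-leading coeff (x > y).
First, the degree is 4 — a generic line meets the curve in up to 4 points.
Then, reading off the gridlines: one x-axis crossing is at x = 0; it crosses the y-axis at the gridline y = 0.
Finally, putting this together gives p.

x^3*y + 2*x^2*y^2 + 2*y^4 - 2*x^3 + 3*x*y^2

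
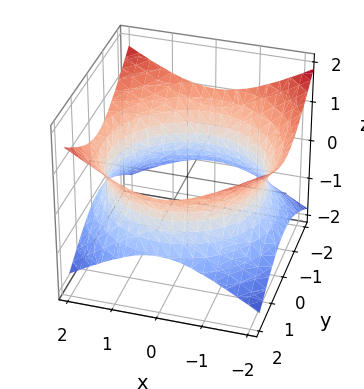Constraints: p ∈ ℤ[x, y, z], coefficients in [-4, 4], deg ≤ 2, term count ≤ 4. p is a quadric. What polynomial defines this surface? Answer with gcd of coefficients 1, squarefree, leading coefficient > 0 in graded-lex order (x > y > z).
(a) Degree: one connected sheet with a waist; a quadric, so deg p = 2.
(b) Symmetries: every cross-section ⟂ z is a circle, so x, y appear only via x² + y²; it's symmetric under z → −z, forcing even powers of z.
(c) Checking where it meets the axes: a circular section at z = 0 has radius between 1 and 2; no z-intercept at any integer in the box.
(d) Fitting integer coefficients to these (and the overall shape) gives p.

x^2 + y^2 - 2*z^2 - 3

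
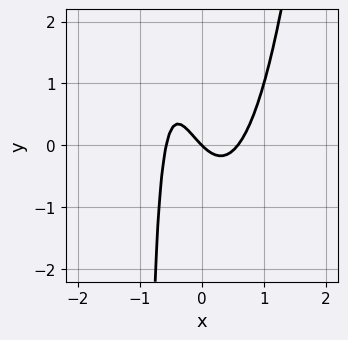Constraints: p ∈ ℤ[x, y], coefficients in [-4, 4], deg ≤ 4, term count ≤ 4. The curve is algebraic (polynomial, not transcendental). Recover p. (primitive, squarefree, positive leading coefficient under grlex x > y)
3*x^3 - x*y - x - y

(a) The degree is 3 — the shape is more complex than any degree-2 curve.
(b) From the visible intercepts: it meets the x-axis at x = 0 (among the integer gridlines); it crosses the y-axis at the gridline y = 0.
(c) Together with the visible shape, these determine p as stated.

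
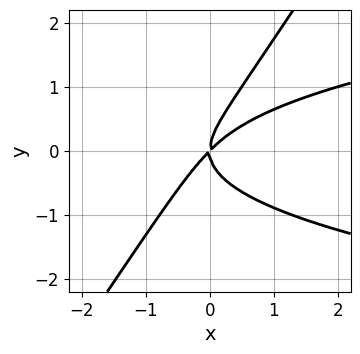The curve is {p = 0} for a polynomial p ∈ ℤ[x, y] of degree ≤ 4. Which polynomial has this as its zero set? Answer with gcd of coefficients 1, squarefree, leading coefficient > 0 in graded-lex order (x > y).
(a) deg p = 3. The shape is more complex than any degree-2 curve.
(b) Observable constraints: one x-axis crossing is at x = 0; it crosses the y-axis at the gridline y = 0.
(c) Fitting integer coefficients to these (and the overall shape) gives p.

3*x*y^2 - 2*y^3 - 2*x^2 + 2*x*y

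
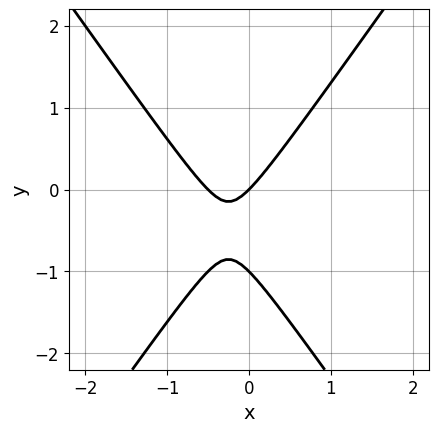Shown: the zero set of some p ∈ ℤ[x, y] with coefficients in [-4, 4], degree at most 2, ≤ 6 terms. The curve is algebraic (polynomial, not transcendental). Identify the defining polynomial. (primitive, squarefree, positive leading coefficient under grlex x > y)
First, the degree is 2 — the shape is more complex than any degree-1 curve.
Then, observable constraints: one x-axis crossing is at x = 0; the y-axis gridline crossings are at y ∈ {-1, 0}.
Finally, matching integer coefficients to the picture gives p.

2*x^2 - y^2 + x - y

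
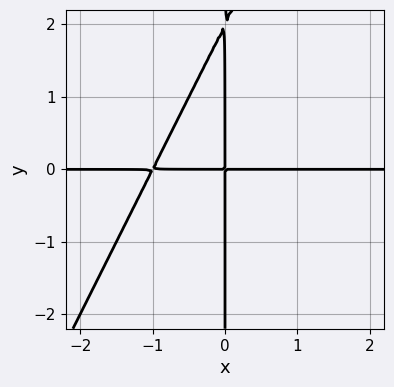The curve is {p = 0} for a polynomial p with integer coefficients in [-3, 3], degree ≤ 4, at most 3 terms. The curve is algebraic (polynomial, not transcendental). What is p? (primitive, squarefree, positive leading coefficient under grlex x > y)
2*x^2*y - x*y^2 + 2*x*y

(a) Degree: a generic line meets the curve in up to 3 points, so deg p = 3.
(b) From the axis intercepts and sections: every point of the x-axis in the box is on the curve; every point of the y-axis in the box is on the curve.
(c) The integer polynomial consistent with all of this is the stated p.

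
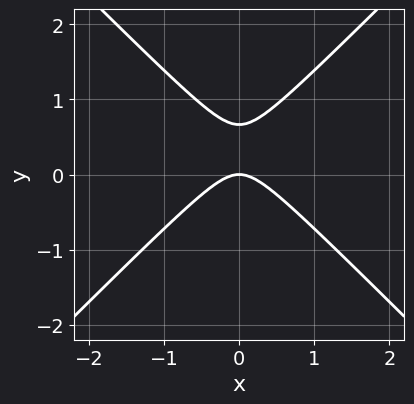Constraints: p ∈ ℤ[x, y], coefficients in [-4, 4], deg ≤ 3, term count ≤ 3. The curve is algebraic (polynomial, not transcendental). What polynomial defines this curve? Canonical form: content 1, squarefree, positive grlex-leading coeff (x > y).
3*x^2 - 3*y^2 + 2*y

First, deg p = 2. A generic line meets the curve in up to 2 points.
Next, symmetries: it's symmetric under x → −x, forcing even powers of x.
Next, against the integer gridlines: it crosses the y-axis at the gridline y = 0; it meets the x-axis at x = 0 (among the integer gridlines).
Finally, the integer polynomial consistent with all of this is the stated p.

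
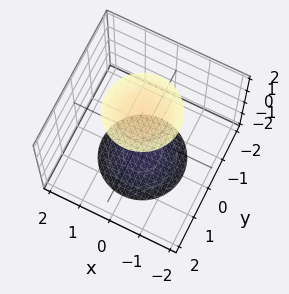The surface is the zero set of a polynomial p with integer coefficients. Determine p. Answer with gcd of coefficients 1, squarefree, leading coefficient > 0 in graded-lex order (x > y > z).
(a) I count 2 distinct pieces.
(b) deg p = 2.
(c) Symmetries: rotational symmetry about the z-axis ⇒ p depends on x, y only through x² + y².
(d) Observable constraints: it misses every integer gridline on the x-axis; a circular section at z = -2 has radius exactly 1; it misses every integer gridline on the y-axis.
(e) These observations pin down the coefficients.

x^2 + y^2 - z^2 + 3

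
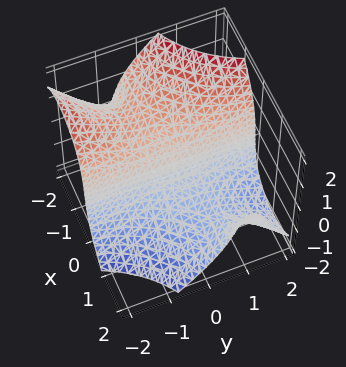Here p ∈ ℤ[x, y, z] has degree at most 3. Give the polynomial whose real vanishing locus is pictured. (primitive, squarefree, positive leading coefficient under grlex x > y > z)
2*x^2*y - 2*x*y^2 - z^3 - 2*x - z

(a) The degree is 3 — no degree-2 surface has this shape.
(b) Reading off the gridlines: the visible y-axis segment lies entirely on the surface; one x-axis crossing is at x = 0.
(c) Fitting integer coefficients to these (and the overall shape) gives p.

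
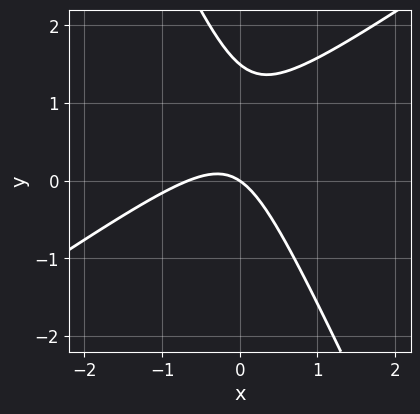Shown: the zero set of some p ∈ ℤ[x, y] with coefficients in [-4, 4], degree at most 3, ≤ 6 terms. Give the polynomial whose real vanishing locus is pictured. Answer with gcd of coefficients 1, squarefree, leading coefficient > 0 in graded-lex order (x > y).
1. Degree: no degree-1 curve has this shape, so deg p = 2.
2. Reading off the gridlines: it meets the y-axis at y = 0 (among the integer gridlines); it meets the x-axis at x = 0 (among the integer gridlines).
3. Matching integer coefficients to the picture gives p.

3*x^2 - 3*x*y - 2*y^2 + 2*x + 3*y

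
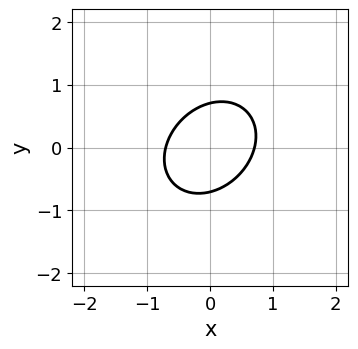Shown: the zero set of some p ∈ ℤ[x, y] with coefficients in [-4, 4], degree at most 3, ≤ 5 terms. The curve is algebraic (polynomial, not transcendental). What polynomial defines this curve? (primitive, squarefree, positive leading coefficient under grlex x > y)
2*x^2 - x*y + 2*y^2 - 1

First, deg p = 2. The shape is more complex than any degree-1 curve.
Finally, the integer polynomial consistent with all of this is the stated p.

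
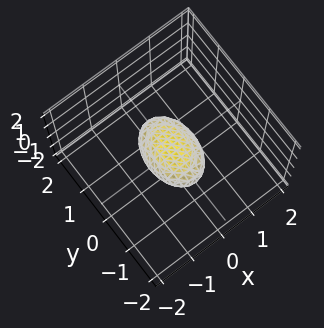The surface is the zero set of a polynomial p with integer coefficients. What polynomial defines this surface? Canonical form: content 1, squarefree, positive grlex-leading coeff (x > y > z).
deg p = 2.
Symmetries: the x ↦ −x reflection is a symmetry, so x appears only in even powers; the y ↦ −y reflection is a symmetry, so y appears only in even powers; the z ↦ −z reflection is a symmetry, so z appears only in even powers.
Observable constraints: the y-axis gridline crossings are at y ∈ {-1, 1}.
Putting this together gives p.

2*x^2 + y^2 + 3*z^2 - 1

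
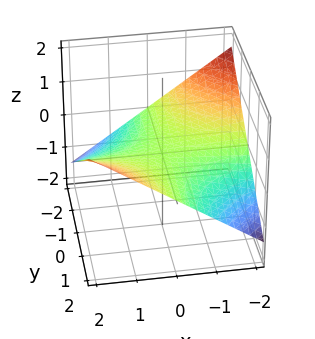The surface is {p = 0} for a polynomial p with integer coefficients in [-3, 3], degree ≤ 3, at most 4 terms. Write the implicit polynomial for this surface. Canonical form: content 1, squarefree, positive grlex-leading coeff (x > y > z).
Degree: a hyperbolic paraboloid; a quadric, so deg p = 2.
From the axis intercepts and sections: the visible y-axis segment lies entirely on the surface; it crosses the z-axis at the gridline z = 0.
Putting this together gives p. Check: (-2, 0, 0) on the x-axis lies on the surface, and p(-2, 0, 0) = 0. ✓

x*y - 3*z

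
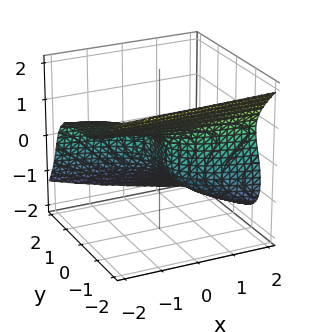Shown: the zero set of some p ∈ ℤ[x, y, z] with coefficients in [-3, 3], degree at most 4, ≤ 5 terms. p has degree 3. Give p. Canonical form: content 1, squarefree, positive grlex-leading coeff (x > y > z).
2*y^3 + 3*z^3 - 2*x*z + 3*x

The degree is 3 — a generic line meets the surface in up to 3 points.
Observable constraints: one z-axis crossing is at z = 0; it crosses the x-axis at the gridline x = 0; it meets the y-axis at y = 0 (among the integer gridlines).
Together with the visible shape, these determine p as stated.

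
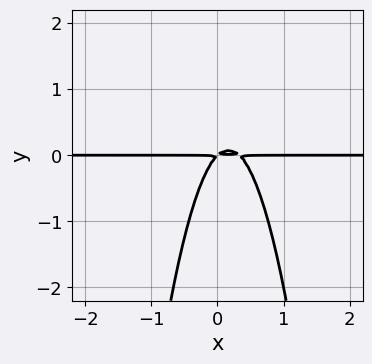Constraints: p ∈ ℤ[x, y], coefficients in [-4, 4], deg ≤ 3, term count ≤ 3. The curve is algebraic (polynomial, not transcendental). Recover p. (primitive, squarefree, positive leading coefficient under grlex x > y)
3*x^2*y - x*y + y^2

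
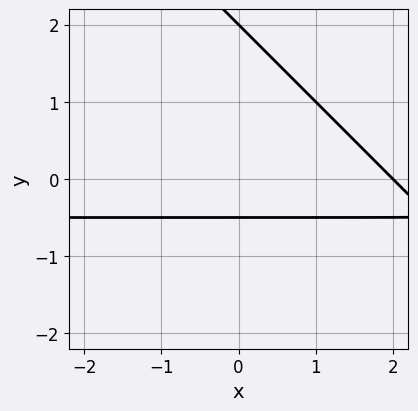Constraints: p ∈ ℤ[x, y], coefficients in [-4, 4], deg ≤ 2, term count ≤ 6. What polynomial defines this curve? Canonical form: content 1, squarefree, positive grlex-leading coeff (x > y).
2*x*y + 2*y^2 + x - 3*y - 2

(a) deg p = 2. The shape is more complex than any degree-1 curve.
(b) Reading off the gridlines: one x-axis crossing is at x = 2; one y-axis crossing is at y = 2.
(c) Together with the visible shape, these determine p as stated.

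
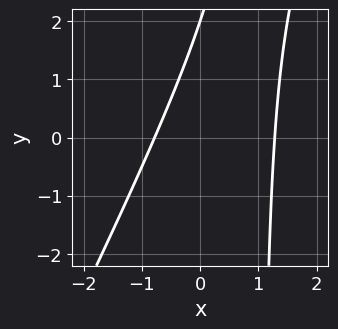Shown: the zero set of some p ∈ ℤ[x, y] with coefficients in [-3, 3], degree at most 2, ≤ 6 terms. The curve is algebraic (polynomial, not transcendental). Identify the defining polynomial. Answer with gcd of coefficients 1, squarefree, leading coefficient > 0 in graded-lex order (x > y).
Degree: the shape is more complex than any degree-1 curve, so deg p = 2.
Observable constraints: one y-axis crossing is at y = 2.
Matching integer coefficients to the picture gives p.

2*x^2 - x*y - x + y - 2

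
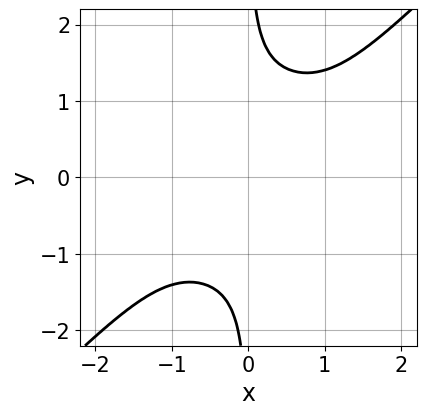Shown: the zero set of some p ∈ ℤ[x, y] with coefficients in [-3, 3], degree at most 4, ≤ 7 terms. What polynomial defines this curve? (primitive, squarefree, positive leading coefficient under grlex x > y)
First, degree: the shape is more complex than any degree-3 curve, so deg p = 4.
Then, checking where it meets the axes: no y-intercept at any integer in the box; no x-intercept at any integer in the box.
Finally, the integer polynomial consistent with all of this is the stated p.

x^4 - x^3*y + 2*x^2*y^2 - 2*x*y^3 + 2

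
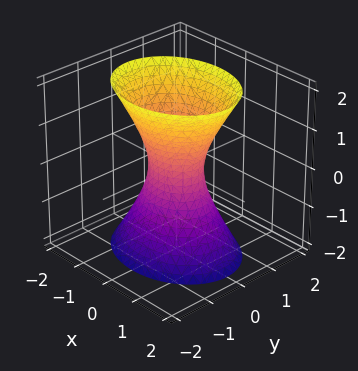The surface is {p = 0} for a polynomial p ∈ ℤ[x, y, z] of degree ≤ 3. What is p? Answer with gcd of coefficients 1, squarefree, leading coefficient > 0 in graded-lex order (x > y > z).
deg p = 2. One connected sheet with a waist; a quadric.
Symmetries: mirror symmetry y ↦ −y ⇒ only even powers of y; mirror symmetry z ↦ −z ⇒ only even powers of z; mirror symmetry x ↦ −x ⇒ only even powers of x.
Reading off the gridlines: no z-intercept at any integer in the box.
Putting this together gives p.

2*x^2 + 3*y^2 - z^2 - 1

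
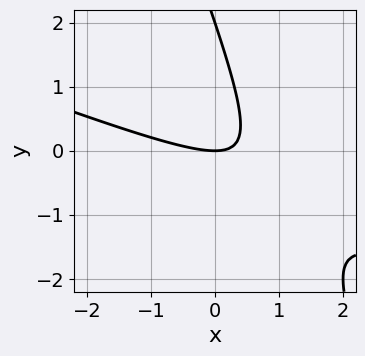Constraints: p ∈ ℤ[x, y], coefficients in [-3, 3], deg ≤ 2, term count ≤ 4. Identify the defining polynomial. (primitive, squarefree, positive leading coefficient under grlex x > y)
(a) The degree is 2 — a generic line meets the curve in up to 2 points.
(b) Against the integer gridlines: one x-axis crossing is at x = 0; among the integer gridlines, it crosses the y-axis at y ∈ {0, 2}.
(c) These observations pin down the coefficients.

x^2 + 3*x*y + y^2 - 2*y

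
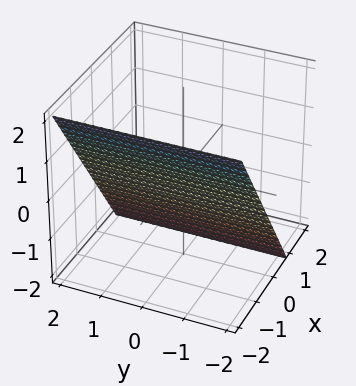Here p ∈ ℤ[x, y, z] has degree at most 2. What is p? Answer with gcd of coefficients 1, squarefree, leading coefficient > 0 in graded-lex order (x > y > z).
1. The degree is 1 — the surface is flat (a plane).
2. From the axis intercepts and sections: the surface avoids every integer y-axis point in the box; it meets the z-axis at z = -1 (among the integer gridlines).
3. Solving for integer coefficients yields p as stated.

3*x + 2*z + 2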